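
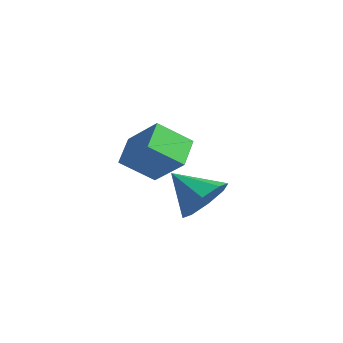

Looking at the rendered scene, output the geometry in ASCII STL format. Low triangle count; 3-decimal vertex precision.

solid 
facet normal 0.761 0.294 -0.578
outer loop
vertex 3.127 -3.598 -0.127
vertex 2.64 -3.693 -0.817
vertex 2.802 -3.055 -0.279
endloop
endfacet
facet normal -0.028 0.254 0.967
outer loop
vertex 3.127 -3.598 -0.127
vertex 2.802 -3.055 -0.279
vertex 1.62 -4.087 -0.043
endloop
endfacet
facet normal 0.762 0.294 -0.578
outer loop
vertex 2.802 -3.055 -0.279
vertex 2.64 -3.693 -0.817
vertex 2.382 -2.886 -0.747
endloop
endfacet
facet normal -0.438 0.645 0.626
outer loop
vertex 2.802 -3.055 -0.279
vertex 2.382 -2.886 -0.747
vertex 1.62 -4.087 -0.043
endloop
endfacet
facet normal 0.761 0.293 -0.579
outer loop
vertex 2.382 -2.886 -0.747
vertex 2.64 -3.693 -0.817
vertex 2.113 -3.19 -1.255
endloop
endfacet
facet normal -0.816 0.571 0.091
outer loop
vertex 2.382 -2.886 -0.747
vertex 2.113 -3.19 -1.255
vertex 1.62 -4.087 -0.043
endloop
endfacet
facet normal 0.761 0.294 -0.578
outer loop
vertex 2.113 -3.19 -1.255
vertex 2.64 -3.693 -0.817
vertex 2.153 -3.788 -1.507
endloop
endfacet
facet normal -0.942 0.075 -0.328
outer loop
vertex 2.113 -3.19 -1.255
vertex 2.153 -3.788 -1.507
vertex 1.62 -4.087 -0.043
endloop
endfacet
facet normal 0.761 0.294 -0.578
outer loop
vertex 2.153 -3.788 -1.507
vertex 2.64 -3.693 -0.817
vertex 2.478 -4.331 -1.355
endloop
endfacet
facet normal -0.742 -0.551 -0.383
outer loop
vertex 2.153 -3.788 -1.507
vertex 2.478 -4.331 -1.355
vertex 1.62 -4.087 -0.043
endloop
endfacet
facet normal 0.761 0.294 -0.578
outer loop
vertex 2.478 -4.331 -1.355
vertex 2.64 -3.693 -0.817
vertex 2.898 -4.5 -0.888
endloop
endfacet
facet normal -0.332 -0.942 -0.042
outer loop
vertex 2.478 -4.331 -1.355
vertex 2.898 -4.5 -0.888
vertex 1.62 -4.087 -0.043
endloop
endfacet
facet normal 0.761 0.294 -0.579
outer loop
vertex 2.898 -4.5 -0.888
vertex 2.64 -3.693 -0.817
vertex 3.167 -4.196 -0.38
endloop
endfacet
facet normal 0.047 -0.868 0.495
outer loop
vertex 2.898 -4.5 -0.888
vertex 3.167 -4.196 -0.38
vertex 1.62 -4.087 -0.043
endloop
endfacet
facet normal 0.761 0.295 -0.578
outer loop
vertex 3.167 -4.196 -0.38
vertex 2.64 -3.693 -0.817
vertex 3.127 -3.598 -0.127
endloop
endfacet
facet normal 0.172 -0.374 0.911
outer loop
vertex 3.167 -4.196 -0.38
vertex 3.127 -3.598 -0.127
vertex 1.62 -4.087 -0.043
endloop
endfacet
facet normal -0.757 -0.146 -0.637
outer loop
vertex -0.866 -4.125 -0.495
vertex -1.463 -3.374 0.041
vertex -0.396 -3.202 -1.265
endloop
endfacet
facet normal 0.543 -0.683 -0.488
outer loop
vertex 0.723 -2.986 -0.321
vertex -0.866 -4.125 -0.495
vertex -0.396 -3.202 -1.265
endloop
endfacet
facet normal -0.756 -0.147 -0.637
outer loop
vertex -0.396 -3.202 -1.265
vertex -1.463 -3.374 0.041
vertex -0.994 -2.451 -0.728
endloop
endfacet
facet normal 0.364 0.716 -0.596
outer loop
vertex -0.994 -2.451 -0.728
vertex 0.723 -2.986 -0.321
vertex -0.396 -3.202 -1.265
endloop
endfacet
facet normal -0.365 -0.715 0.596
outer loop
vertex -0.866 -4.125 -0.495
vertex -0.344 -3.158 0.985
vertex -1.463 -3.374 0.041
endloop
endfacet
facet normal 0.543 -0.683 -0.489
outer loop
vertex 0.254 -3.909 0.448
vertex -0.866 -4.125 -0.495
vertex 0.723 -2.986 -0.321
endloop
endfacet
facet normal -0.364 -0.716 0.596
outer loop
vertex 0.254 -3.909 0.448
vertex -0.344 -3.158 0.985
vertex -0.866 -4.125 -0.495
endloop
endfacet
facet normal -0.544 0.683 0.488
outer loop
vertex -1.463 -3.374 0.041
vertex -0.344 -3.158 0.985
vertex -0.994 -2.451 -0.728
endloop
endfacet
facet normal 0.364 0.715 -0.596
outer loop
vertex 0.126 -2.235 0.215
vertex 0.723 -2.986 -0.321
vertex -0.994 -2.451 -0.728
endloop
endfacet
facet normal -0.543 0.684 0.488
outer loop
vertex -0.994 -2.451 -0.728
vertex -0.344 -3.158 0.985
vertex 0.126 -2.235 0.215
endloop
endfacet
facet normal 0.757 0.147 0.637
outer loop
vertex 0.126 -2.235 0.215
vertex 0.254 -3.909 0.448
vertex 0.723 -2.986 -0.321
endloop
endfacet
facet normal 0.756 0.147 0.637
outer loop
vertex -0.344 -3.158 0.985
vertex 0.254 -3.909 0.448
vertex 0.126 -2.235 0.215
endloop
endfacet

endsolid


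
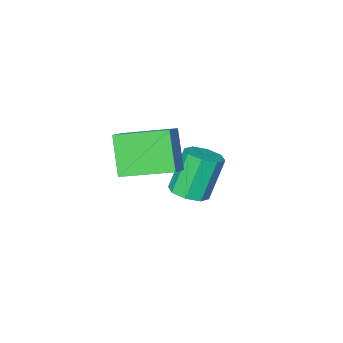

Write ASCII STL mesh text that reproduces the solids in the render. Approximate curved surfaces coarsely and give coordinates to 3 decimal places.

solid 
facet normal 0.409 0.057 -0.911
outer loop
vertex -1.272 -2.973 -3.067
vertex -1.716 -2.471 -3.235
vertex -1.086 -2.492 -2.953
endloop
endfacet
facet normal 0.841 -0.409 0.353
outer loop
vertex -1.272 -2.973 -3.067
vertex -1.086 -2.492 -2.953
vertex -1.961 -3.071 -1.538
endloop
endfacet
facet normal 0.841 -0.410 0.353
outer loop
vertex -1.961 -3.071 -1.538
vertex -1.086 -2.492 -2.953
vertex -1.775 -2.59 -1.423
endloop
endfacet
facet normal -0.410 -0.059 0.910
outer loop
vertex -1.961 -3.071 -1.538
vertex -1.775 -2.59 -1.423
vertex -2.404 -2.569 -1.705
endloop
endfacet
facet normal 0.409 0.060 -0.910
outer loop
vertex -1.086 -2.492 -2.953
vertex -1.716 -2.471 -3.235
vertex -1.269 -1.999 -3.003
endloop
endfacet
facet normal 0.844 0.354 0.403
outer loop
vertex -1.086 -2.492 -2.953
vertex -1.269 -1.999 -3.003
vertex -1.775 -2.59 -1.423
endloop
endfacet
facet normal 0.844 0.353 0.403
outer loop
vertex -1.775 -2.59 -1.423
vertex -1.269 -1.999 -3.003
vertex -1.957 -2.097 -1.474
endloop
endfacet
facet normal -0.410 -0.057 0.910
outer loop
vertex -1.775 -2.59 -1.423
vertex -1.957 -2.097 -1.474
vertex -2.404 -2.569 -1.705
endloop
endfacet
facet normal 0.410 0.059 -0.910
outer loop
vertex -1.269 -1.999 -3.003
vertex -1.716 -2.471 -3.235
vertex -1.713 -1.782 -3.189
endloop
endfacet
facet normal 0.354 0.910 0.217
outer loop
vertex -1.269 -1.999 -3.003
vertex -1.713 -1.782 -3.189
vertex -1.957 -2.097 -1.474
endloop
endfacet
facet normal 0.351 0.911 0.217
outer loop
vertex -1.957 -2.097 -1.474
vertex -1.713 -1.782 -3.189
vertex -2.402 -1.881 -1.66
endloop
endfacet
facet normal -0.409 -0.058 0.911
outer loop
vertex -1.957 -2.097 -1.474
vertex -2.402 -1.881 -1.66
vertex -2.404 -2.569 -1.705
endloop
endfacet
facet normal 0.410 0.059 -0.910
outer loop
vertex -1.713 -1.782 -3.189
vertex -1.716 -2.471 -3.235
vertex -2.159 -1.969 -3.402
endloop
endfacet
facet normal -0.346 0.933 -0.095
outer loop
vertex -1.713 -1.782 -3.189
vertex -2.159 -1.969 -3.402
vertex -2.402 -1.881 -1.66
endloop
endfacet
facet normal -0.344 0.934 -0.095
outer loop
vertex -2.402 -1.881 -1.66
vertex -2.159 -1.969 -3.402
vertex -2.848 -2.067 -1.873
endloop
endfacet
facet normal -0.410 -0.058 0.910
outer loop
vertex -2.402 -1.881 -1.66
vertex -2.848 -2.067 -1.873
vertex -2.404 -2.569 -1.705
endloop
endfacet
facet normal 0.410 0.059 -0.910
outer loop
vertex -2.159 -1.969 -3.402
vertex -1.716 -2.471 -3.235
vertex -2.345 -2.45 -3.517
endloop
endfacet
facet normal -0.841 0.410 -0.353
outer loop
vertex -2.159 -1.969 -3.402
vertex -2.345 -2.45 -3.517
vertex -2.848 -2.067 -1.873
endloop
endfacet
facet normal -0.842 0.409 -0.353
outer loop
vertex -2.848 -2.067 -1.873
vertex -2.345 -2.45 -3.517
vertex -3.034 -2.548 -1.987
endloop
endfacet
facet normal -0.409 -0.057 0.911
outer loop
vertex -2.848 -2.067 -1.873
vertex -3.034 -2.548 -1.987
vertex -2.404 -2.569 -1.705
endloop
endfacet
facet normal 0.410 0.057 -0.910
outer loop
vertex -2.345 -2.45 -3.517
vertex -1.716 -2.471 -3.235
vertex -2.163 -2.943 -3.466
endloop
endfacet
facet normal -0.844 -0.353 -0.403
outer loop
vertex -2.345 -2.45 -3.517
vertex -2.163 -2.943 -3.466
vertex -3.034 -2.548 -1.987
endloop
endfacet
facet normal -0.844 -0.354 -0.403
outer loop
vertex -3.034 -2.548 -1.987
vertex -2.163 -2.943 -3.466
vertex -2.851 -3.041 -1.937
endloop
endfacet
facet normal -0.409 -0.060 0.910
outer loop
vertex -3.034 -2.548 -1.987
vertex -2.851 -3.041 -1.937
vertex -2.404 -2.569 -1.705
endloop
endfacet
facet normal 0.409 0.058 -0.911
outer loop
vertex -2.163 -2.943 -3.466
vertex -1.716 -2.471 -3.235
vertex -1.718 -3.159 -3.28
endloop
endfacet
facet normal -0.352 -0.911 -0.217
outer loop
vertex -2.163 -2.943 -3.466
vertex -1.718 -3.159 -3.28
vertex -2.851 -3.041 -1.937
endloop
endfacet
facet normal -0.353 -0.910 -0.218
outer loop
vertex -2.851 -3.041 -1.937
vertex -1.718 -3.159 -3.28
vertex -2.407 -3.258 -1.751
endloop
endfacet
facet normal -0.410 -0.059 0.910
outer loop
vertex -2.851 -3.041 -1.937
vertex -2.407 -3.258 -1.751
vertex -2.404 -2.569 -1.705
endloop
endfacet
facet normal 0.410 0.058 -0.910
outer loop
vertex -1.718 -3.159 -3.28
vertex -1.716 -2.471 -3.235
vertex -1.272 -2.973 -3.067
endloop
endfacet
facet normal 0.344 -0.934 0.095
outer loop
vertex -1.718 -3.159 -3.28
vertex -1.272 -2.973 -3.067
vertex -2.407 -3.258 -1.751
endloop
endfacet
facet normal 0.346 -0.933 0.096
outer loop
vertex -2.407 -3.258 -1.751
vertex -1.272 -2.973 -3.067
vertex -1.961 -3.071 -1.538
endloop
endfacet
facet normal -0.410 -0.059 0.910
outer loop
vertex -2.407 -3.258 -1.751
vertex -1.961 -3.071 -1.538
vertex -2.404 -2.569 -1.705
endloop
endfacet
facet normal -0.698 0.671 0.251
outer loop
vertex 0.168 -0.745 1.648
vertex 0.499 0.072 0.385
vertex -0.447 -1.211 1.185
endloop
endfacet
facet normal -0.215 -0.531 0.820
outer loop
vertex 0.801 -2.412 0.735
vertex 0.168 -0.745 1.648
vertex -0.447 -1.211 1.185
endloop
endfacet
facet normal -0.697 0.671 0.252
outer loop
vertex -0.447 -1.211 1.185
vertex 0.499 0.072 0.385
vertex -0.117 -0.394 -0.078
endloop
endfacet
facet normal -0.684 -0.518 -0.514
outer loop
vertex -0.117 -0.394 -0.078
vertex 0.801 -2.412 0.735
vertex -0.447 -1.211 1.185
endloop
endfacet
facet normal 0.684 0.518 0.514
outer loop
vertex 0.168 -0.745 1.648
vertex 1.747 -1.129 -0.065
vertex 0.499 0.072 0.385
endloop
endfacet
facet normal -0.215 -0.531 0.820
outer loop
vertex 1.417 -1.946 1.198
vertex 0.168 -0.745 1.648
vertex 0.801 -2.412 0.735
endloop
endfacet
facet normal 0.684 0.518 0.514
outer loop
vertex 1.417 -1.946 1.198
vertex 1.747 -1.129 -0.065
vertex 0.168 -0.745 1.648
endloop
endfacet
facet normal 0.215 0.531 -0.820
outer loop
vertex 0.499 0.072 0.385
vertex 1.747 -1.129 -0.065
vertex -0.117 -0.394 -0.078
endloop
endfacet
facet normal -0.683 -0.518 -0.514
outer loop
vertex 1.132 -1.595 -0.528
vertex 0.801 -2.412 0.735
vertex -0.117 -0.394 -0.078
endloop
endfacet
facet normal 0.215 0.531 -0.820
outer loop
vertex -0.117 -0.394 -0.078
vertex 1.747 -1.129 -0.065
vertex 1.132 -1.595 -0.528
endloop
endfacet
facet normal 0.697 -0.671 -0.252
outer loop
vertex 1.132 -1.595 -0.528
vertex 1.417 -1.946 1.198
vertex 0.801 -2.412 0.735
endloop
endfacet
facet normal 0.698 -0.671 -0.252
outer loop
vertex 1.747 -1.129 -0.065
vertex 1.417 -1.946 1.198
vertex 1.132 -1.595 -0.528
endloop
endfacet

endsolid


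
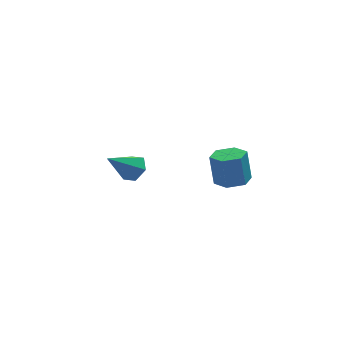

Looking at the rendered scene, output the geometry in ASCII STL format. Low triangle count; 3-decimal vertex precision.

solid 
facet normal 0.087 -0.209 -0.974
outer loop
vertex 1.368 -1.993 -0.305
vertex 0.593 -1.961 -0.381
vertex 1.022 -1.317 -0.481
endloop
endfacet
facet normal 0.892 0.452 -0.017
outer loop
vertex 1.368 -1.993 -0.305
vertex 1.022 -1.317 -0.481
vertex 1.243 -1.692 1.098
endloop
endfacet
facet normal 0.891 0.453 -0.017
outer loop
vertex 1.243 -1.692 1.098
vertex 1.022 -1.317 -0.481
vertex 0.896 -1.016 0.921
endloop
endfacet
facet normal -0.088 0.210 0.974
outer loop
vertex 1.243 -1.692 1.098
vertex 0.896 -1.016 0.921
vertex 0.467 -1.659 1.021
endloop
endfacet
facet normal 0.088 -0.210 -0.974
outer loop
vertex 1.022 -1.317 -0.481
vertex 0.593 -1.961 -0.381
vertex 0.246 -1.285 -0.558
endloop
endfacet
facet normal 0.061 0.977 -0.204
outer loop
vertex 1.022 -1.317 -0.481
vertex 0.246 -1.285 -0.558
vertex 0.896 -1.016 0.921
endloop
endfacet
facet normal 0.062 0.977 -0.205
outer loop
vertex 0.896 -1.016 0.921
vertex 0.246 -1.285 -0.558
vertex 0.121 -0.983 0.845
endloop
endfacet
facet normal -0.087 0.209 0.974
outer loop
vertex 0.896 -1.016 0.921
vertex 0.121 -0.983 0.845
vertex 0.467 -1.659 1.021
endloop
endfacet
facet normal 0.088 -0.210 -0.974
outer loop
vertex 0.246 -1.285 -0.558
vertex 0.593 -1.961 -0.381
vertex -0.183 -1.928 -0.458
endloop
endfacet
facet normal -0.830 0.525 -0.187
outer loop
vertex 0.246 -1.285 -0.558
vertex -0.183 -1.928 -0.458
vertex 0.121 -0.983 0.845
endloop
endfacet
facet normal -0.831 0.524 -0.187
outer loop
vertex 0.121 -0.983 0.845
vertex -0.183 -1.928 -0.458
vertex -0.308 -1.627 0.945
endloop
endfacet
facet normal -0.087 0.209 0.974
outer loop
vertex 0.121 -0.983 0.845
vertex -0.308 -1.627 0.945
vertex 0.467 -1.659 1.021
endloop
endfacet
facet normal 0.088 -0.210 -0.974
outer loop
vertex -0.183 -1.928 -0.458
vertex 0.593 -1.961 -0.381
vertex 0.164 -2.604 -0.281
endloop
endfacet
facet normal -0.891 -0.453 0.018
outer loop
vertex -0.183 -1.928 -0.458
vertex 0.164 -2.604 -0.281
vertex -0.308 -1.627 0.945
endloop
endfacet
facet normal -0.892 -0.452 0.017
outer loop
vertex -0.308 -1.627 0.945
vertex 0.164 -2.604 -0.281
vertex 0.038 -2.303 1.121
endloop
endfacet
facet normal -0.087 0.209 0.974
outer loop
vertex -0.308 -1.627 0.945
vertex 0.038 -2.303 1.121
vertex 0.467 -1.659 1.021
endloop
endfacet
facet normal 0.087 -0.209 -0.974
outer loop
vertex 0.164 -2.604 -0.281
vertex 0.593 -1.961 -0.381
vertex 0.939 -2.637 -0.205
endloop
endfacet
facet normal -0.062 -0.977 0.204
outer loop
vertex 0.164 -2.604 -0.281
vertex 0.939 -2.637 -0.205
vertex 0.038 -2.303 1.121
endloop
endfacet
facet normal -0.061 -0.977 0.205
outer loop
vertex 0.038 -2.303 1.121
vertex 0.939 -2.637 -0.205
vertex 0.814 -2.335 1.198
endloop
endfacet
facet normal -0.088 0.210 0.974
outer loop
vertex 0.038 -2.303 1.121
vertex 0.814 -2.335 1.198
vertex 0.467 -1.659 1.021
endloop
endfacet
facet normal 0.087 -0.209 -0.974
outer loop
vertex 0.939 -2.637 -0.205
vertex 0.593 -1.961 -0.381
vertex 1.368 -1.993 -0.305
endloop
endfacet
facet normal 0.831 -0.524 0.187
outer loop
vertex 0.939 -2.637 -0.205
vertex 1.368 -1.993 -0.305
vertex 0.814 -2.335 1.198
endloop
endfacet
facet normal 0.830 -0.525 0.187
outer loop
vertex 0.814 -2.335 1.198
vertex 1.368 -1.993 -0.305
vertex 1.243 -1.692 1.098
endloop
endfacet
facet normal -0.088 0.210 0.974
outer loop
vertex 0.814 -2.335 1.198
vertex 1.243 -1.692 1.098
vertex 0.467 -1.659 1.021
endloop
endfacet
facet normal 0.711 0.232 -0.663
outer loop
vertex -1.926 3.142 -2.997
vertex -2.341 3.702 -3.246
vertex -1.862 3.814 -2.693
endloop
endfacet
facet normal 0.408 -0.408 0.817
outer loop
vertex -1.926 3.142 -2.997
vertex -1.862 3.814 -2.693
vertex -3.579 3.298 -2.094
endloop
endfacet
facet normal 0.712 0.231 -0.663
outer loop
vertex -1.862 3.814 -2.693
vertex -2.341 3.702 -3.246
vertex -2.277 4.374 -2.943
endloop
endfacet
facet normal 0.150 0.494 0.856
outer loop
vertex -1.862 3.814 -2.693
vertex -2.277 4.374 -2.943
vertex -3.579 3.298 -2.094
endloop
endfacet
facet normal 0.712 0.231 -0.663
outer loop
vertex -2.277 4.374 -2.943
vertex -2.341 3.702 -3.246
vertex -2.755 4.262 -3.496
endloop
endfacet
facet normal -0.503 0.821 0.269
outer loop
vertex -2.277 4.374 -2.943
vertex -2.755 4.262 -3.496
vertex -3.579 3.298 -2.094
endloop
endfacet
facet normal 0.713 0.232 -0.662
outer loop
vertex -2.755 4.262 -3.496
vertex -2.341 3.702 -3.246
vertex -2.819 3.59 -3.8
endloop
endfacet
facet normal -0.900 0.248 -0.359
outer loop
vertex -2.755 4.262 -3.496
vertex -2.819 3.59 -3.8
vertex -3.579 3.298 -2.094
endloop
endfacet
facet normal 0.713 0.233 -0.662
outer loop
vertex -2.819 3.59 -3.8
vertex -2.341 3.702 -3.246
vertex -2.404 3.03 -3.55
endloop
endfacet
facet normal -0.643 -0.654 -0.398
outer loop
vertex -2.819 3.59 -3.8
vertex -2.404 3.03 -3.55
vertex -3.579 3.298 -2.094
endloop
endfacet
facet normal 0.712 0.233 -0.663
outer loop
vertex -2.404 3.03 -3.55
vertex -2.341 3.702 -3.246
vertex -1.926 3.142 -2.997
endloop
endfacet
facet normal 0.011 -0.982 0.189
outer loop
vertex -2.404 3.03 -3.55
vertex -1.926 3.142 -2.997
vertex -3.579 3.298 -2.094
endloop
endfacet

endsolid


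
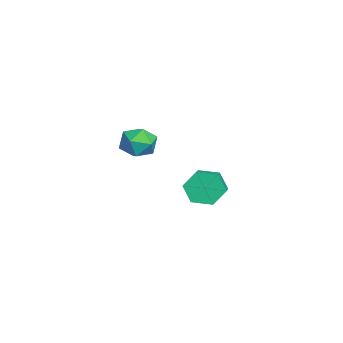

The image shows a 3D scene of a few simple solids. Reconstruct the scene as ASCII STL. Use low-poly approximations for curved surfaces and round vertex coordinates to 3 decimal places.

solid 
facet normal -0.923 0.065 -0.378
outer loop
vertex -3.611 2.881 -5.093
vertex -4.007 2.484 -4.194
vertex -3.889 3.531 -4.303
endloop
endfacet
facet normal 0.280 0.787 -0.549
outer loop
vertex -3.611 2.881 -5.093
vertex -3.889 3.531 -4.303
vertex -2.078 2.774 -4.466
endloop
endfacet
facet normal 0.280 0.787 -0.550
outer loop
vertex -2.078 2.774 -4.466
vertex -3.889 3.531 -4.303
vertex -2.355 3.424 -3.676
endloop
endfacet
facet normal 0.924 -0.064 0.377
outer loop
vertex -2.078 2.774 -4.466
vertex -2.355 3.424 -3.676
vertex -2.473 2.376 -3.566
endloop
endfacet
facet normal -0.924 0.065 -0.377
outer loop
vertex -3.889 3.531 -4.303
vertex -4.007 2.484 -4.194
vertex -4.284 3.134 -3.404
endloop
endfacet
facet normal -0.087 0.925 0.370
outer loop
vertex -3.889 3.531 -4.303
vertex -4.284 3.134 -3.404
vertex -2.355 3.424 -3.676
endloop
endfacet
facet normal -0.087 0.925 0.371
outer loop
vertex -2.355 3.424 -3.676
vertex -4.284 3.134 -3.404
vertex -2.751 3.026 -2.776
endloop
endfacet
facet normal 0.924 -0.064 0.378
outer loop
vertex -2.355 3.424 -3.676
vertex -2.751 3.026 -2.776
vertex -2.473 2.376 -3.566
endloop
endfacet
facet normal -0.924 0.064 -0.377
outer loop
vertex -4.284 3.134 -3.404
vertex -4.007 2.484 -4.194
vertex -4.402 2.086 -3.294
endloop
endfacet
facet normal -0.367 0.138 0.920
outer loop
vertex -4.284 3.134 -3.404
vertex -4.402 2.086 -3.294
vertex -2.751 3.026 -2.776
endloop
endfacet
facet normal -0.367 0.137 0.920
outer loop
vertex -2.751 3.026 -2.776
vertex -4.402 2.086 -3.294
vertex -2.869 1.979 -2.667
endloop
endfacet
facet normal 0.923 -0.065 0.378
outer loop
vertex -2.751 3.026 -2.776
vertex -2.869 1.979 -2.667
vertex -2.473 2.376 -3.566
endloop
endfacet
facet normal -0.924 0.064 -0.377
outer loop
vertex -4.402 2.086 -3.294
vertex -4.007 2.484 -4.194
vertex -4.125 1.436 -4.084
endloop
endfacet
facet normal -0.280 -0.787 0.550
outer loop
vertex -4.402 2.086 -3.294
vertex -4.125 1.436 -4.084
vertex -2.869 1.979 -2.667
endloop
endfacet
facet normal -0.280 -0.787 0.549
outer loop
vertex -2.869 1.979 -2.667
vertex -4.125 1.436 -4.084
vertex -2.591 1.329 -3.457
endloop
endfacet
facet normal 0.923 -0.065 0.378
outer loop
vertex -2.869 1.979 -2.667
vertex -2.591 1.329 -3.457
vertex -2.473 2.376 -3.566
endloop
endfacet
facet normal -0.924 0.064 -0.378
outer loop
vertex -4.125 1.436 -4.084
vertex -4.007 2.484 -4.194
vertex -3.729 1.834 -4.984
endloop
endfacet
facet normal 0.087 -0.925 -0.371
outer loop
vertex -4.125 1.436 -4.084
vertex -3.729 1.834 -4.984
vertex -2.591 1.329 -3.457
endloop
endfacet
facet normal 0.087 -0.925 -0.370
outer loop
vertex -2.591 1.329 -3.457
vertex -3.729 1.834 -4.984
vertex -2.196 1.726 -4.356
endloop
endfacet
facet normal 0.924 -0.065 0.377
outer loop
vertex -2.591 1.329 -3.457
vertex -2.196 1.726 -4.356
vertex -2.473 2.376 -3.566
endloop
endfacet
facet normal -0.923 0.065 -0.378
outer loop
vertex -3.729 1.834 -4.984
vertex -4.007 2.484 -4.194
vertex -3.611 2.881 -5.093
endloop
endfacet
facet normal 0.367 -0.137 -0.920
outer loop
vertex -3.729 1.834 -4.984
vertex -3.611 2.881 -5.093
vertex -2.196 1.726 -4.356
endloop
endfacet
facet normal 0.367 -0.138 -0.920
outer loop
vertex -2.196 1.726 -4.356
vertex -3.611 2.881 -5.093
vertex -2.078 2.774 -4.466
endloop
endfacet
facet normal 0.924 -0.064 0.377
outer loop
vertex -2.196 1.726 -4.356
vertex -2.078 2.774 -4.466
vertex -2.473 2.376 -3.566
endloop
endfacet
facet normal -0.385 0.846 -0.368
outer loop
vertex 2.562 0.009 1.161
vertex 1.68 -0.313 1.344
vertex 2.152 0.19 2.007
endloop
endfacet
facet normal 0.257 0.963 -0.081
outer loop
vertex 2.562 0.009 1.161
vertex 2.152 0.19 2.007
vertex 3.075 -0.06 1.966
endloop
endfacet
facet normal 0.728 0.544 -0.417
outer loop
vertex 2.562 0.009 1.161
vertex 3.075 -0.06 1.966
vertex 3.172 -0.718 1.278
endloop
endfacet
facet normal 0.375 0.168 -0.911
outer loop
vertex 2.562 0.009 1.161
vertex 3.172 -0.718 1.278
vertex 2.31 -0.875 0.894
endloop
endfacet
facet normal -0.312 0.355 -0.881
outer loop
vertex 2.562 0.009 1.161
vertex 2.31 -0.875 0.894
vertex 1.68 -0.313 1.344
endloop
endfacet
facet normal 0.233 0.763 0.603
outer loop
vertex 3.075 -0.06 1.966
vertex 2.152 0.19 2.007
vertex 2.51 -0.425 2.646
endloop
endfacet
facet normal -0.807 0.573 0.140
outer loop
vertex 2.152 0.19 2.007
vertex 1.68 -0.313 1.344
vertex 1.648 -0.582 2.262
endloop
endfacet
facet normal -0.689 -0.220 -0.691
outer loop
vertex 1.68 -0.313 1.344
vertex 2.31 -0.875 0.894
vertex 1.745 -1.24 1.574
endloop
endfacet
facet normal 0.425 -0.522 -0.740
outer loop
vertex 2.31 -0.875 0.894
vertex 3.172 -0.718 1.278
vertex 2.668 -1.49 1.533
endloop
endfacet
facet normal 0.995 0.084 0.059
outer loop
vertex 3.172 -0.718 1.278
vertex 3.075 -0.06 1.966
vertex 3.14 -0.987 2.196
endloop
endfacet
facet normal -0.375 -0.168 0.911
outer loop
vertex 2.258 -1.309 2.379
vertex 2.51 -0.425 2.646
vertex 1.648 -0.582 2.262
endloop
endfacet
facet normal -0.728 -0.544 0.417
outer loop
vertex 2.258 -1.309 2.379
vertex 1.648 -0.582 2.262
vertex 1.745 -1.24 1.574
endloop
endfacet
facet normal -0.257 -0.963 0.081
outer loop
vertex 2.258 -1.309 2.379
vertex 1.745 -1.24 1.574
vertex 2.668 -1.49 1.533
endloop
endfacet
facet normal 0.385 -0.846 0.368
outer loop
vertex 2.258 -1.309 2.379
vertex 2.668 -1.49 1.533
vertex 3.14 -0.987 2.196
endloop
endfacet
facet normal 0.312 -0.355 0.881
outer loop
vertex 2.258 -1.309 2.379
vertex 3.14 -0.987 2.196
vertex 2.51 -0.425 2.646
endloop
endfacet
facet normal -0.425 0.522 0.740
outer loop
vertex 1.648 -0.582 2.262
vertex 2.51 -0.425 2.646
vertex 2.152 0.19 2.007
endloop
endfacet
facet normal -0.995 -0.084 -0.059
outer loop
vertex 1.745 -1.24 1.574
vertex 1.648 -0.582 2.262
vertex 1.68 -0.313 1.344
endloop
endfacet
facet normal -0.233 -0.763 -0.603
outer loop
vertex 2.668 -1.49 1.533
vertex 1.745 -1.24 1.574
vertex 2.31 -0.875 0.894
endloop
endfacet
facet normal 0.807 -0.573 -0.140
outer loop
vertex 3.14 -0.987 2.196
vertex 2.668 -1.49 1.533
vertex 3.172 -0.718 1.278
endloop
endfacet
facet normal 0.689 0.220 0.691
outer loop
vertex 2.51 -0.425 2.646
vertex 3.14 -0.987 2.196
vertex 3.075 -0.06 1.966
endloop
endfacet

endsolid


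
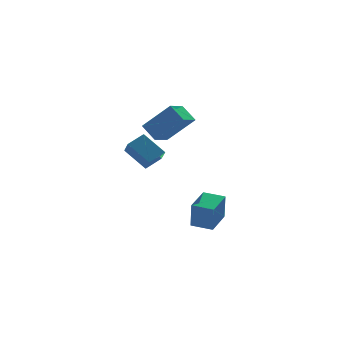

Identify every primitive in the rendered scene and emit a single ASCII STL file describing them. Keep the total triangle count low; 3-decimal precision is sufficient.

solid 
facet normal -0.640 0.283 -0.714
outer loop
vertex -1.651 -2.369 3.527
vertex -0.868 -1.558 3.147
vertex -1.243 -3.064 2.886
endloop
endfacet
facet normal -0.658 -0.681 0.320
outer loop
vertex -0.072 -3.582 4.193
vertex -1.651 -2.369 3.527
vertex -1.243 -3.064 2.886
endloop
endfacet
facet normal -0.639 0.283 -0.715
outer loop
vertex -1.243 -3.064 2.886
vertex -0.868 -1.558 3.147
vertex -0.459 -2.253 2.506
endloop
endfacet
facet normal 0.396 -0.675 -0.623
outer loop
vertex -0.459 -2.253 2.506
vertex -0.072 -3.582 4.193
vertex -1.243 -3.064 2.886
endloop
endfacet
facet normal -0.397 0.675 0.623
outer loop
vertex -1.651 -2.369 3.527
vertex 0.303 -2.076 4.454
vertex -0.868 -1.558 3.147
endloop
endfacet
facet normal -0.658 -0.682 0.319
outer loop
vertex -0.481 -2.887 4.834
vertex -1.651 -2.369 3.527
vertex -0.072 -3.582 4.193
endloop
endfacet
facet normal -0.396 0.675 0.622
outer loop
vertex -0.481 -2.887 4.834
vertex 0.303 -2.076 4.454
vertex -1.651 -2.369 3.527
endloop
endfacet
facet normal 0.658 0.682 -0.319
outer loop
vertex -0.868 -1.558 3.147
vertex 0.303 -2.076 4.454
vertex -0.459 -2.253 2.506
endloop
endfacet
facet normal 0.397 -0.675 -0.622
outer loop
vertex 0.711 -2.771 3.813
vertex -0.072 -3.582 4.193
vertex -0.459 -2.253 2.506
endloop
endfacet
facet normal 0.659 0.681 -0.320
outer loop
vertex -0.459 -2.253 2.506
vertex 0.303 -2.076 4.454
vertex 0.711 -2.771 3.813
endloop
endfacet
facet normal 0.640 -0.283 0.715
outer loop
vertex 0.711 -2.771 3.813
vertex -0.481 -2.887 4.834
vertex -0.072 -3.582 4.193
endloop
endfacet
facet normal 0.640 -0.284 0.715
outer loop
vertex 0.303 -2.076 4.454
vertex -0.481 -2.887 4.834
vertex 0.711 -2.771 3.813
endloop
endfacet
facet normal -0.798 0.596 0.089
outer loop
vertex 0.337 -3.473 -1.21
vertex 1.221 -2.324 -0.968
vertex 0.377 -3.213 -2.596
endloop
endfacet
facet normal -0.601 -0.782 -0.164
outer loop
vertex 1.239 -3.856 -2.692
vertex 0.337 -3.473 -1.21
vertex 0.377 -3.213 -2.596
endloop
endfacet
facet normal -0.799 0.595 0.089
outer loop
vertex 0.377 -3.213 -2.596
vertex 1.221 -2.324 -0.968
vertex 1.261 -2.063 -2.354
endloop
endfacet
facet normal 0.028 0.185 -0.982
outer loop
vertex 1.261 -2.063 -2.354
vertex 1.239 -3.856 -2.692
vertex 0.377 -3.213 -2.596
endloop
endfacet
facet normal -0.029 -0.185 0.982
outer loop
vertex 0.337 -3.473 -1.21
vertex 2.083 -2.967 -1.064
vertex 1.221 -2.324 -0.968
endloop
endfacet
facet normal -0.602 -0.781 -0.165
outer loop
vertex 1.199 -4.117 -1.306
vertex 0.337 -3.473 -1.21
vertex 1.239 -3.856 -2.692
endloop
endfacet
facet normal -0.029 -0.185 0.982
outer loop
vertex 1.199 -4.117 -1.306
vertex 2.083 -2.967 -1.064
vertex 0.337 -3.473 -1.21
endloop
endfacet
facet normal 0.601 0.782 0.165
outer loop
vertex 1.221 -2.324 -0.968
vertex 2.083 -2.967 -1.064
vertex 1.261 -2.063 -2.354
endloop
endfacet
facet normal 0.029 0.185 -0.982
outer loop
vertex 2.123 -2.707 -2.45
vertex 1.239 -3.856 -2.692
vertex 1.261 -2.063 -2.354
endloop
endfacet
facet normal 0.602 0.781 0.164
outer loop
vertex 1.261 -2.063 -2.354
vertex 2.083 -2.967 -1.064
vertex 2.123 -2.707 -2.45
endloop
endfacet
facet normal 0.798 -0.595 -0.089
outer loop
vertex 2.123 -2.707 -2.45
vertex 1.199 -4.117 -1.306
vertex 1.239 -3.856 -2.692
endloop
endfacet
facet normal 0.799 -0.595 -0.089
outer loop
vertex 2.083 -2.967 -1.064
vertex 1.199 -4.117 -1.306
vertex 2.123 -2.707 -2.45
endloop
endfacet
facet normal -0.542 0.565 0.623
outer loop
vertex -1.808 -3.303 3.371
vertex -1.776 -2.512 2.681
vertex -2.614 -3.626 2.963
endloop
endfacet
facet normal -0.031 -0.753 0.657
outer loop
vertex -1.844 -4.428 2.079
vertex -1.808 -3.303 3.371
vertex -2.614 -3.626 2.963
endloop
endfacet
facet normal -0.542 0.565 0.623
outer loop
vertex -2.614 -3.626 2.963
vertex -1.776 -2.512 2.681
vertex -2.582 -2.835 2.273
endloop
endfacet
facet normal -0.840 -0.337 -0.426
outer loop
vertex -2.582 -2.835 2.273
vertex -1.844 -4.428 2.079
vertex -2.614 -3.626 2.963
endloop
endfacet
facet normal 0.840 0.337 0.426
outer loop
vertex -1.808 -3.303 3.371
vertex -1.006 -3.314 1.797
vertex -1.776 -2.512 2.681
endloop
endfacet
facet normal -0.031 -0.753 0.657
outer loop
vertex -1.038 -4.105 2.487
vertex -1.808 -3.303 3.371
vertex -1.844 -4.428 2.079
endloop
endfacet
facet normal 0.840 0.337 0.426
outer loop
vertex -1.038 -4.105 2.487
vertex -1.006 -3.314 1.797
vertex -1.808 -3.303 3.371
endloop
endfacet
facet normal 0.031 0.753 -0.657
outer loop
vertex -1.776 -2.512 2.681
vertex -1.006 -3.314 1.797
vertex -2.582 -2.835 2.273
endloop
endfacet
facet normal -0.840 -0.337 -0.426
outer loop
vertex -1.812 -3.637 1.389
vertex -1.844 -4.428 2.079
vertex -2.582 -2.835 2.273
endloop
endfacet
facet normal 0.031 0.753 -0.657
outer loop
vertex -2.582 -2.835 2.273
vertex -1.006 -3.314 1.797
vertex -1.812 -3.637 1.389
endloop
endfacet
facet normal 0.542 -0.565 -0.623
outer loop
vertex -1.812 -3.637 1.389
vertex -1.038 -4.105 2.487
vertex -1.844 -4.428 2.079
endloop
endfacet
facet normal 0.542 -0.565 -0.623
outer loop
vertex -1.006 -3.314 1.797
vertex -1.038 -4.105 2.487
vertex -1.812 -3.637 1.389
endloop
endfacet

endsolid


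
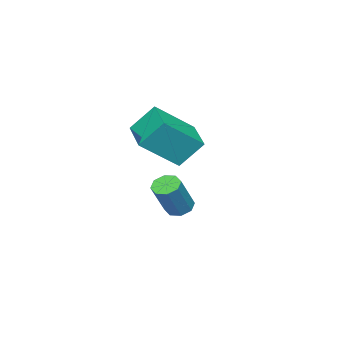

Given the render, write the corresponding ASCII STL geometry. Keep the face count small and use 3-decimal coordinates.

solid 
facet normal -0.635 0.469 -0.614
outer loop
vertex 2.379 4.019 0.125
vertex 3.525 5.146 -0.199
vertex 2.837 3.248 -0.938
endloop
endfacet
facet normal -0.699 -0.688 0.198
outer loop
vertex 4.075 2.334 0.259
vertex 2.379 4.019 0.125
vertex 2.837 3.248 -0.938
endloop
endfacet
facet normal -0.635 0.469 -0.614
outer loop
vertex 2.837 3.248 -0.938
vertex 3.525 5.146 -0.199
vertex 3.983 4.376 -1.262
endloop
endfacet
facet normal 0.330 -0.554 -0.764
outer loop
vertex 3.983 4.376 -1.262
vertex 4.075 2.334 0.259
vertex 2.837 3.248 -0.938
endloop
endfacet
facet normal -0.329 0.555 0.764
outer loop
vertex 2.379 4.019 0.125
vertex 4.763 4.232 0.998
vertex 3.525 5.146 -0.199
endloop
endfacet
facet normal -0.699 -0.688 0.197
outer loop
vertex 3.617 3.104 1.322
vertex 2.379 4.019 0.125
vertex 4.075 2.334 0.259
endloop
endfacet
facet normal -0.329 0.554 0.764
outer loop
vertex 3.617 3.104 1.322
vertex 4.763 4.232 0.998
vertex 2.379 4.019 0.125
endloop
endfacet
facet normal 0.699 0.688 -0.197
outer loop
vertex 3.525 5.146 -0.199
vertex 4.763 4.232 0.998
vertex 3.983 4.376 -1.262
endloop
endfacet
facet normal 0.329 -0.554 -0.764
outer loop
vertex 5.221 3.461 -0.065
vertex 4.075 2.334 0.259
vertex 3.983 4.376 -1.262
endloop
endfacet
facet normal 0.699 0.687 -0.197
outer loop
vertex 3.983 4.376 -1.262
vertex 4.763 4.232 0.998
vertex 5.221 3.461 -0.065
endloop
endfacet
facet normal 0.635 -0.469 0.614
outer loop
vertex 5.221 3.461 -0.065
vertex 3.617 3.104 1.322
vertex 4.075 2.334 0.259
endloop
endfacet
facet normal 0.635 -0.469 0.614
outer loop
vertex 4.763 4.232 0.998
vertex 3.617 3.104 1.322
vertex 5.221 3.461 -0.065
endloop
endfacet
facet normal -0.567 -0.007 -0.824
outer loop
vertex 1.901 2.669 -4.769
vertex 1.417 2.794 -4.437
vertex 1.83 3.12 -4.724
endloop
endfacet
facet normal 0.809 0.183 -0.558
outer loop
vertex 1.901 2.669 -4.769
vertex 1.83 3.12 -4.724
vertex 2.887 2.682 -3.335
endloop
endfacet
facet normal 0.809 0.183 -0.558
outer loop
vertex 2.887 2.682 -3.335
vertex 1.83 3.12 -4.724
vertex 2.816 3.133 -3.29
endloop
endfacet
facet normal 0.567 0.007 0.824
outer loop
vertex 2.887 2.682 -3.335
vertex 2.816 3.133 -3.29
vertex 2.403 2.806 -3.003
endloop
endfacet
facet normal -0.567 -0.007 -0.824
outer loop
vertex 1.83 3.12 -4.724
vertex 1.417 2.794 -4.437
vertex 1.517 3.38 -4.511
endloop
endfacet
facet normal 0.463 0.824 -0.326
outer loop
vertex 1.83 3.12 -4.724
vertex 1.517 3.38 -4.511
vertex 2.816 3.133 -3.29
endloop
endfacet
facet normal 0.463 0.824 -0.326
outer loop
vertex 2.816 3.133 -3.29
vertex 1.517 3.38 -4.511
vertex 2.503 3.393 -3.077
endloop
endfacet
facet normal 0.567 0.007 0.824
outer loop
vertex 2.816 3.133 -3.29
vertex 2.503 3.393 -3.077
vertex 2.403 2.806 -3.003
endloop
endfacet
facet normal -0.567 -0.007 -0.824
outer loop
vertex 1.517 3.38 -4.511
vertex 1.417 2.794 -4.437
vertex 1.146 3.297 -4.255
endloop
endfacet
facet normal -0.153 0.983 0.097
outer loop
vertex 1.517 3.38 -4.511
vertex 1.146 3.297 -4.255
vertex 2.503 3.393 -3.077
endloop
endfacet
facet normal -0.153 0.983 0.097
outer loop
vertex 2.503 3.393 -3.077
vertex 1.146 3.297 -4.255
vertex 2.132 3.31 -2.821
endloop
endfacet
facet normal 0.567 0.007 0.824
outer loop
vertex 2.503 3.393 -3.077
vertex 2.132 3.31 -2.821
vertex 2.403 2.806 -3.003
endloop
endfacet
facet normal -0.567 -0.007 -0.824
outer loop
vertex 1.146 3.297 -4.255
vertex 1.417 2.794 -4.437
vertex 0.933 2.918 -4.105
endloop
endfacet
facet normal -0.681 0.566 0.463
outer loop
vertex 1.146 3.297 -4.255
vertex 0.933 2.918 -4.105
vertex 2.132 3.31 -2.821
endloop
endfacet
facet normal -0.681 0.566 0.463
outer loop
vertex 2.132 3.31 -2.821
vertex 0.933 2.918 -4.105
vertex 1.919 2.931 -2.671
endloop
endfacet
facet normal 0.567 0.007 0.824
outer loop
vertex 2.132 3.31 -2.821
vertex 1.919 2.931 -2.671
vertex 2.403 2.806 -3.003
endloop
endfacet
facet normal -0.567 -0.007 -0.824
outer loop
vertex 0.933 2.918 -4.105
vertex 1.417 2.794 -4.437
vertex 1.004 2.467 -4.15
endloop
endfacet
facet normal -0.809 -0.183 0.558
outer loop
vertex 0.933 2.918 -4.105
vertex 1.004 2.467 -4.15
vertex 1.919 2.931 -2.671
endloop
endfacet
facet normal -0.809 -0.183 0.558
outer loop
vertex 1.919 2.931 -2.671
vertex 1.004 2.467 -4.15
vertex 1.99 2.48 -2.716
endloop
endfacet
facet normal 0.567 0.007 0.824
outer loop
vertex 1.919 2.931 -2.671
vertex 1.99 2.48 -2.716
vertex 2.403 2.806 -3.003
endloop
endfacet
facet normal -0.567 -0.007 -0.824
outer loop
vertex 1.004 2.467 -4.15
vertex 1.417 2.794 -4.437
vertex 1.317 2.207 -4.363
endloop
endfacet
facet normal -0.463 -0.824 0.326
outer loop
vertex 1.004 2.467 -4.15
vertex 1.317 2.207 -4.363
vertex 1.99 2.48 -2.716
endloop
endfacet
facet normal -0.463 -0.824 0.326
outer loop
vertex 1.99 2.48 -2.716
vertex 1.317 2.207 -4.363
vertex 2.303 2.22 -2.929
endloop
endfacet
facet normal 0.567 0.007 0.824
outer loop
vertex 1.99 2.48 -2.716
vertex 2.303 2.22 -2.929
vertex 2.403 2.806 -3.003
endloop
endfacet
facet normal -0.567 -0.007 -0.824
outer loop
vertex 1.317 2.207 -4.363
vertex 1.417 2.794 -4.437
vertex 1.688 2.29 -4.619
endloop
endfacet
facet normal 0.153 -0.983 -0.097
outer loop
vertex 1.317 2.207 -4.363
vertex 1.688 2.29 -4.619
vertex 2.303 2.22 -2.929
endloop
endfacet
facet normal 0.153 -0.983 -0.097
outer loop
vertex 2.303 2.22 -2.929
vertex 1.688 2.29 -4.619
vertex 2.674 2.303 -3.185
endloop
endfacet
facet normal 0.567 0.007 0.824
outer loop
vertex 2.303 2.22 -2.929
vertex 2.674 2.303 -3.185
vertex 2.403 2.806 -3.003
endloop
endfacet
facet normal -0.567 -0.007 -0.824
outer loop
vertex 1.688 2.29 -4.619
vertex 1.417 2.794 -4.437
vertex 1.901 2.669 -4.769
endloop
endfacet
facet normal 0.681 -0.566 -0.463
outer loop
vertex 1.688 2.29 -4.619
vertex 1.901 2.669 -4.769
vertex 2.674 2.303 -3.185
endloop
endfacet
facet normal 0.681 -0.566 -0.463
outer loop
vertex 2.674 2.303 -3.185
vertex 1.901 2.669 -4.769
vertex 2.887 2.682 -3.335
endloop
endfacet
facet normal 0.567 0.007 0.824
outer loop
vertex 2.674 2.303 -3.185
vertex 2.887 2.682 -3.335
vertex 2.403 2.806 -3.003
endloop
endfacet

endsolid


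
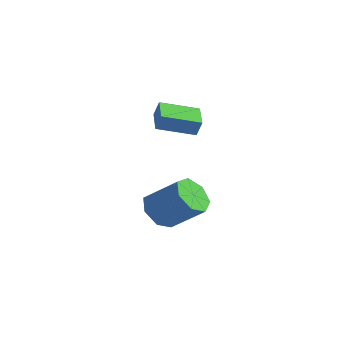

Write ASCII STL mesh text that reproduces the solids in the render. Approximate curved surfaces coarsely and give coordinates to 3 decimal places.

solid 
facet normal -0.716 -0.335 -0.612
outer loop
vertex -1.877 -0.72 -2.942
vertex -2.495 -0.841 -2.153
vertex -2.374 -0.028 -2.74
endloop
endfacet
facet normal 0.406 0.513 -0.756
outer loop
vertex -1.877 -0.72 -2.942
vertex -2.374 -0.028 -2.74
vertex -0.466 -0.059 -1.736
endloop
endfacet
facet normal 0.406 0.513 -0.756
outer loop
vertex -0.466 -0.059 -1.736
vertex -2.374 -0.028 -2.74
vertex -0.964 0.633 -1.534
endloop
endfacet
facet normal 0.715 0.336 0.612
outer loop
vertex -0.466 -0.059 -1.736
vertex -0.964 0.633 -1.534
vertex -1.085 -0.179 -0.947
endloop
endfacet
facet normal -0.716 -0.336 -0.612
outer loop
vertex -2.374 -0.028 -2.74
vertex -2.495 -0.841 -2.153
vertex -2.963 0.053 -2.096
endloop
endfacet
facet normal -0.190 0.937 -0.292
outer loop
vertex -2.374 -0.028 -2.74
vertex -2.963 0.053 -2.096
vertex -0.964 0.633 -1.534
endloop
endfacet
facet normal -0.190 0.938 -0.291
outer loop
vertex -0.964 0.633 -1.534
vertex -2.963 0.053 -2.096
vertex -1.552 0.714 -0.89
endloop
endfacet
facet normal 0.716 0.336 0.612
outer loop
vertex -0.964 0.633 -1.534
vertex -1.552 0.714 -0.89
vertex -1.085 -0.179 -0.947
endloop
endfacet
facet normal -0.716 -0.336 -0.612
outer loop
vertex -2.963 0.053 -2.096
vertex -2.495 -0.841 -2.153
vertex -3.199 -0.539 -1.495
endloop
endfacet
facet normal -0.644 0.656 0.394
outer loop
vertex -2.963 0.053 -2.096
vertex -3.199 -0.539 -1.495
vertex -1.552 0.714 -0.89
endloop
endfacet
facet normal -0.644 0.657 0.393
outer loop
vertex -1.552 0.714 -0.89
vertex -3.199 -0.539 -1.495
vertex -1.789 0.122 -0.289
endloop
endfacet
facet normal 0.716 0.335 0.613
outer loop
vertex -1.552 0.714 -0.89
vertex -1.789 0.122 -0.289
vertex -1.085 -0.179 -0.947
endloop
endfacet
facet normal -0.716 -0.335 -0.612
outer loop
vertex -3.199 -0.539 -1.495
vertex -2.495 -0.841 -2.153
vertex -2.906 -1.358 -1.389
endloop
endfacet
facet normal -0.613 -0.118 0.781
outer loop
vertex -3.199 -0.539 -1.495
vertex -2.906 -1.358 -1.389
vertex -1.789 0.122 -0.289
endloop
endfacet
facet normal -0.612 -0.119 0.782
outer loop
vertex -1.789 0.122 -0.289
vertex -2.906 -1.358 -1.389
vertex -1.495 -0.697 -0.183
endloop
endfacet
facet normal 0.716 0.336 0.612
outer loop
vertex -1.789 0.122 -0.289
vertex -1.495 -0.697 -0.183
vertex -1.085 -0.179 -0.947
endloop
endfacet
facet normal -0.716 -0.336 -0.612
outer loop
vertex -2.906 -1.358 -1.389
vertex -2.495 -0.841 -2.153
vertex -2.303 -1.787 -1.859
endloop
endfacet
facet normal -0.120 -0.805 0.581
outer loop
vertex -2.906 -1.358 -1.389
vertex -2.303 -1.787 -1.859
vertex -1.495 -0.697 -0.183
endloop
endfacet
facet normal -0.120 -0.805 0.581
outer loop
vertex -1.495 -0.697 -0.183
vertex -2.303 -1.787 -1.859
vertex -0.892 -1.126 -0.653
endloop
endfacet
facet normal 0.716 0.336 0.612
outer loop
vertex -1.495 -0.697 -0.183
vertex -0.892 -1.126 -0.653
vertex -1.085 -0.179 -0.947
endloop
endfacet
facet normal -0.716 -0.336 -0.612
outer loop
vertex -2.303 -1.787 -1.859
vertex -2.495 -0.841 -2.153
vertex -1.845 -1.503 -2.55
endloop
endfacet
facet normal 0.463 -0.885 -0.057
outer loop
vertex -2.303 -1.787 -1.859
vertex -1.845 -1.503 -2.55
vertex -0.892 -1.126 -0.653
endloop
endfacet
facet normal 0.463 -0.885 -0.057
outer loop
vertex -0.892 -1.126 -0.653
vertex -1.845 -1.503 -2.55
vertex -0.434 -0.842 -1.344
endloop
endfacet
facet normal 0.716 0.336 0.612
outer loop
vertex -0.892 -1.126 -0.653
vertex -0.434 -0.842 -1.344
vertex -1.085 -0.179 -0.947
endloop
endfacet
facet normal -0.716 -0.336 -0.612
outer loop
vertex -1.845 -1.503 -2.55
vertex -2.495 -0.841 -2.153
vertex -1.877 -0.72 -2.942
endloop
endfacet
facet normal 0.697 -0.298 -0.652
outer loop
vertex -1.845 -1.503 -2.55
vertex -1.877 -0.72 -2.942
vertex -0.434 -0.842 -1.344
endloop
endfacet
facet normal 0.697 -0.298 -0.652
outer loop
vertex -0.434 -0.842 -1.344
vertex -1.877 -0.72 -2.942
vertex -0.466 -0.059 -1.736
endloop
endfacet
facet normal 0.716 0.336 0.612
outer loop
vertex -0.434 -0.842 -1.344
vertex -0.466 -0.059 -1.736
vertex -1.085 -0.179 -0.947
endloop
endfacet
facet normal -0.509 -0.822 0.256
outer loop
vertex -1.709 -1.381 3.631
vertex -2.722 -0.645 3.979
vertex -2.009 -1.433 2.869
endloop
endfacet
facet normal 0.779 -0.566 -0.268
outer loop
vertex -1.118 0.005 2.421
vertex -1.709 -1.381 3.631
vertex -2.009 -1.433 2.869
endloop
endfacet
facet normal -0.509 -0.822 0.257
outer loop
vertex -2.009 -1.433 2.869
vertex -2.722 -0.645 3.979
vertex -3.022 -0.697 3.218
endloop
endfacet
facet normal -0.366 -0.063 -0.929
outer loop
vertex -3.022 -0.697 3.218
vertex -1.118 0.005 2.421
vertex -2.009 -1.433 2.869
endloop
endfacet
facet normal 0.365 0.063 0.929
outer loop
vertex -1.709 -1.381 3.631
vertex -1.831 0.793 3.531
vertex -2.722 -0.645 3.979
endloop
endfacet
facet normal 0.779 -0.567 -0.268
outer loop
vertex -0.818 0.057 3.182
vertex -1.709 -1.381 3.631
vertex -1.118 0.005 2.421
endloop
endfacet
facet normal 0.366 0.063 0.929
outer loop
vertex -0.818 0.057 3.182
vertex -1.831 0.793 3.531
vertex -1.709 -1.381 3.631
endloop
endfacet
facet normal -0.779 0.566 0.268
outer loop
vertex -2.722 -0.645 3.979
vertex -1.831 0.793 3.531
vertex -3.022 -0.697 3.218
endloop
endfacet
facet normal -0.365 -0.064 -0.929
outer loop
vertex -2.131 0.741 2.769
vertex -1.118 0.005 2.421
vertex -3.022 -0.697 3.218
endloop
endfacet
facet normal -0.779 0.567 0.268
outer loop
vertex -3.022 -0.697 3.218
vertex -1.831 0.793 3.531
vertex -2.131 0.741 2.769
endloop
endfacet
facet normal 0.509 0.822 -0.257
outer loop
vertex -2.131 0.741 2.769
vertex -0.818 0.057 3.182
vertex -1.118 0.005 2.421
endloop
endfacet
facet normal 0.509 0.822 -0.256
outer loop
vertex -1.831 0.793 3.531
vertex -0.818 0.057 3.182
vertex -2.131 0.741 2.769
endloop
endfacet

endsolid


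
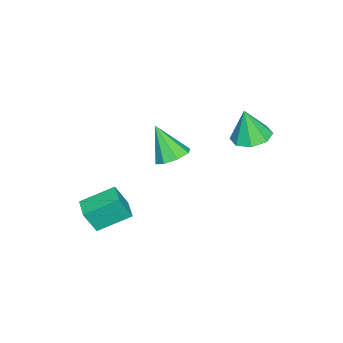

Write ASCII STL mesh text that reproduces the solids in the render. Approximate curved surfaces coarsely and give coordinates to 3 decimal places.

solid 
facet normal -0.028 0.210 -0.977
outer loop
vertex -1.024 2.942 -0.089
vertex -1.996 3.396 0.036
vertex -0.976 3.749 0.083
endloop
endfacet
facet normal 0.893 -0.144 0.425
outer loop
vertex -1.024 2.942 -0.089
vertex -0.976 3.749 0.083
vertex -1.944 3.004 1.864
endloop
endfacet
facet normal -0.027 0.209 -0.977
outer loop
vertex -0.976 3.749 0.083
vertex -1.996 3.396 0.036
vertex -1.526 4.349 0.227
endloop
endfacet
facet normal 0.671 0.480 0.565
outer loop
vertex -0.976 3.749 0.083
vertex -1.526 4.349 0.227
vertex -1.944 3.004 1.864
endloop
endfacet
facet normal -0.028 0.210 -0.977
outer loop
vertex -1.526 4.349 0.227
vertex -1.996 3.396 0.036
vertex -2.351 4.391 0.26
endloop
endfacet
facet normal 0.065 0.763 0.643
outer loop
vertex -1.526 4.349 0.227
vertex -2.351 4.391 0.26
vertex -1.944 3.004 1.864
endloop
endfacet
facet normal -0.027 0.210 -0.977
outer loop
vertex -2.351 4.391 0.26
vertex -1.996 3.396 0.036
vertex -2.968 3.85 0.161
endloop
endfacet
facet normal -0.574 0.542 0.614
outer loop
vertex -2.351 4.391 0.26
vertex -2.968 3.85 0.161
vertex -1.944 3.004 1.864
endloop
endfacet
facet normal -0.028 0.210 -0.977
outer loop
vertex -2.968 3.85 0.161
vertex -1.996 3.396 0.036
vertex -3.016 3.043 -0.011
endloop
endfacet
facet normal -0.867 -0.054 0.495
outer loop
vertex -2.968 3.85 0.161
vertex -3.016 3.043 -0.011
vertex -1.944 3.004 1.864
endloop
endfacet
facet normal -0.027 0.209 -0.977
outer loop
vertex -3.016 3.043 -0.011
vertex -1.996 3.396 0.036
vertex -2.466 2.442 -0.155
endloop
endfacet
facet normal -0.646 -0.676 0.355
outer loop
vertex -3.016 3.043 -0.011
vertex -2.466 2.442 -0.155
vertex -1.944 3.004 1.864
endloop
endfacet
facet normal -0.028 0.209 -0.977
outer loop
vertex -2.466 2.442 -0.155
vertex -1.996 3.396 0.036
vertex -1.641 2.401 -0.187
endloop
endfacet
facet normal -0.037 -0.960 0.277
outer loop
vertex -2.466 2.442 -0.155
vertex -1.641 2.401 -0.187
vertex -1.944 3.004 1.864
endloop
endfacet
facet normal -0.028 0.209 -0.977
outer loop
vertex -1.641 2.401 -0.187
vertex -1.996 3.396 0.036
vertex -1.024 2.942 -0.089
endloop
endfacet
facet normal 0.600 -0.739 0.306
outer loop
vertex -1.641 2.401 -0.187
vertex -1.024 2.942 -0.089
vertex -1.944 3.004 1.864
endloop
endfacet
facet normal 0.192 0.526 -0.829
outer loop
vertex -0.445 -0.582 -2.119
vertex -1.407 -0.482 -2.278
vertex -0.728 0.032 -1.795
endloop
endfacet
facet normal 0.758 0.005 0.652
outer loop
vertex -0.445 -0.582 -2.119
vertex -0.728 0.032 -1.795
vertex -1.813 -1.598 -0.522
endloop
endfacet
facet normal 0.191 0.526 -0.829
outer loop
vertex -0.728 0.032 -1.795
vertex -1.407 -0.482 -2.278
vertex -1.408 0.345 -1.753
endloop
endfacet
facet normal 0.270 0.474 0.838
outer loop
vertex -0.728 0.032 -1.795
vertex -1.408 0.345 -1.753
vertex -1.813 -1.598 -0.522
endloop
endfacet
facet normal 0.191 0.526 -0.829
outer loop
vertex -1.408 0.345 -1.753
vertex -1.407 -0.482 -2.278
vertex -2.088 0.173 -2.019
endloop
endfacet
facet normal -0.421 0.546 0.724
outer loop
vertex -1.408 0.345 -1.753
vertex -2.088 0.173 -2.019
vertex -1.813 -1.598 -0.522
endloop
endfacet
facet normal 0.191 0.526 -0.829
outer loop
vertex -2.088 0.173 -2.019
vertex -1.407 -0.482 -2.278
vertex -2.369 -0.383 -2.437
endloop
endfacet
facet normal -0.909 0.177 0.376
outer loop
vertex -2.088 0.173 -2.019
vertex -2.369 -0.383 -2.437
vertex -1.813 -1.598 -0.522
endloop
endfacet
facet normal 0.191 0.527 -0.828
outer loop
vertex -2.369 -0.383 -2.437
vertex -1.407 -0.482 -2.278
vertex -2.086 -0.997 -2.762
endloop
endfacet
facet normal -0.908 -0.418 -0.001
outer loop
vertex -2.369 -0.383 -2.437
vertex -2.086 -0.997 -2.762
vertex -1.813 -1.598 -0.522
endloop
endfacet
facet normal 0.192 0.526 -0.829
outer loop
vertex -2.086 -0.997 -2.762
vertex -1.407 -0.482 -2.278
vertex -1.406 -1.31 -2.803
endloop
endfacet
facet normal -0.420 -0.888 -0.187
outer loop
vertex -2.086 -0.997 -2.762
vertex -1.406 -1.31 -2.803
vertex -1.813 -1.598 -0.522
endloop
endfacet
facet normal 0.191 0.526 -0.829
outer loop
vertex -1.406 -1.31 -2.803
vertex -1.407 -0.482 -2.278
vertex -0.726 -1.138 -2.537
endloop
endfacet
facet normal 0.271 -0.960 -0.073
outer loop
vertex -1.406 -1.31 -2.803
vertex -0.726 -1.138 -2.537
vertex -1.813 -1.598 -0.522
endloop
endfacet
facet normal 0.192 0.526 -0.829
outer loop
vertex -0.726 -1.138 -2.537
vertex -1.407 -0.482 -2.278
vertex -0.445 -0.582 -2.119
endloop
endfacet
facet normal 0.759 -0.590 0.275
outer loop
vertex -0.726 -1.138 -2.537
vertex -0.445 -0.582 -2.119
vertex -1.813 -1.598 -0.522
endloop
endfacet
facet normal -0.839 -0.545 0.001
outer loop
vertex 4.073 -3.159 -2.13
vertex 3.126 -1.699 -1.317
vertex 3.733 -2.638 -3.462
endloop
endfacet
facet normal 0.493 -0.760 -0.423
outer loop
vertex 4.714 -2.001 -3.463
vertex 4.073 -3.159 -2.13
vertex 3.733 -2.638 -3.462
endloop
endfacet
facet normal -0.839 -0.545 0.001
outer loop
vertex 3.733 -2.638 -3.462
vertex 3.126 -1.699 -1.317
vertex 2.786 -1.178 -2.649
endloop
endfacet
facet normal -0.231 0.355 -0.906
outer loop
vertex 2.786 -1.178 -2.649
vertex 4.714 -2.001 -3.463
vertex 3.733 -2.638 -3.462
endloop
endfacet
facet normal 0.231 -0.355 0.906
outer loop
vertex 4.073 -3.159 -2.13
vertex 4.107 -1.062 -1.318
vertex 3.126 -1.699 -1.317
endloop
endfacet
facet normal 0.493 -0.760 -0.423
outer loop
vertex 5.054 -2.522 -2.131
vertex 4.073 -3.159 -2.13
vertex 4.714 -2.001 -3.463
endloop
endfacet
facet normal 0.231 -0.355 0.906
outer loop
vertex 5.054 -2.522 -2.131
vertex 4.107 -1.062 -1.318
vertex 4.073 -3.159 -2.13
endloop
endfacet
facet normal -0.493 0.760 0.423
outer loop
vertex 3.126 -1.699 -1.317
vertex 4.107 -1.062 -1.318
vertex 2.786 -1.178 -2.649
endloop
endfacet
facet normal -0.231 0.355 -0.906
outer loop
vertex 3.767 -0.541 -2.65
vertex 4.714 -2.001 -3.463
vertex 2.786 -1.178 -2.649
endloop
endfacet
facet normal -0.493 0.760 0.423
outer loop
vertex 2.786 -1.178 -2.649
vertex 4.107 -1.062 -1.318
vertex 3.767 -0.541 -2.65
endloop
endfacet
facet normal 0.839 0.545 -0.001
outer loop
vertex 3.767 -0.541 -2.65
vertex 5.054 -2.522 -2.131
vertex 4.714 -2.001 -3.463
endloop
endfacet
facet normal 0.839 0.545 -0.001
outer loop
vertex 4.107 -1.062 -1.318
vertex 5.054 -2.522 -2.131
vertex 3.767 -0.541 -2.65
endloop
endfacet

endsolid


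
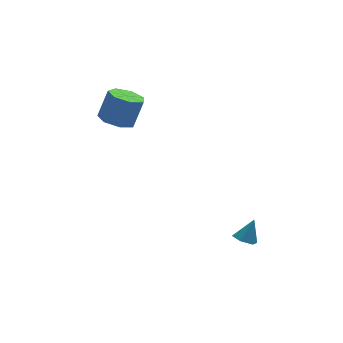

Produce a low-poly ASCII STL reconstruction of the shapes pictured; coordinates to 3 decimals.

solid 
facet normal -0.399 -0.127 -0.908
outer loop
vertex -2.637 2.407 0.097
vertex -3.086 3.036 0.206
vertex -2.37 2.997 -0.103
endloop
endfacet
facet normal 0.828 -0.476 -0.298
outer loop
vertex -2.637 2.407 0.097
vertex -2.37 2.997 -0.103
vertex -2.106 2.576 1.304
endloop
endfacet
facet normal 0.828 -0.476 -0.298
outer loop
vertex -2.106 2.576 1.304
vertex -2.37 2.997 -0.103
vertex -1.839 3.165 1.105
endloop
endfacet
facet normal 0.399 0.126 0.908
outer loop
vertex -2.106 2.576 1.304
vertex -1.839 3.165 1.105
vertex -2.554 3.204 1.414
endloop
endfacet
facet normal -0.399 -0.127 -0.908
outer loop
vertex -2.37 2.997 -0.103
vertex -3.086 3.036 0.206
vertex -2.642 3.615 -0.07
endloop
endfacet
facet normal 0.824 0.385 -0.416
outer loop
vertex -2.37 2.997 -0.103
vertex -2.642 3.615 -0.07
vertex -1.839 3.165 1.105
endloop
endfacet
facet normal 0.824 0.384 -0.416
outer loop
vertex -1.839 3.165 1.105
vertex -2.642 3.615 -0.07
vertex -2.111 3.784 1.138
endloop
endfacet
facet normal 0.399 0.127 0.908
outer loop
vertex -1.839 3.165 1.105
vertex -2.111 3.784 1.138
vertex -2.554 3.204 1.414
endloop
endfacet
facet normal -0.399 -0.127 -0.908
outer loop
vertex -2.642 3.615 -0.07
vertex -3.086 3.036 0.206
vertex -3.248 3.798 0.171
endloop
endfacet
facet normal 0.200 0.954 -0.221
outer loop
vertex -2.642 3.615 -0.07
vertex -3.248 3.798 0.171
vertex -2.111 3.784 1.138
endloop
endfacet
facet normal 0.199 0.955 -0.220
outer loop
vertex -2.111 3.784 1.138
vertex -3.248 3.798 0.171
vertex -2.717 3.966 1.379
endloop
endfacet
facet normal 0.399 0.127 0.908
outer loop
vertex -2.111 3.784 1.138
vertex -2.717 3.966 1.379
vertex -2.554 3.204 1.414
endloop
endfacet
facet normal -0.399 -0.127 -0.908
outer loop
vertex -3.248 3.798 0.171
vertex -3.086 3.036 0.206
vertex -3.731 3.406 0.438
endloop
endfacet
facet normal -0.576 0.805 0.141
outer loop
vertex -3.248 3.798 0.171
vertex -3.731 3.406 0.438
vertex -2.717 3.966 1.379
endloop
endfacet
facet normal -0.575 0.806 0.140
outer loop
vertex -2.717 3.966 1.379
vertex -3.731 3.406 0.438
vertex -3.2 3.575 1.646
endloop
endfacet
facet normal 0.399 0.127 0.908
outer loop
vertex -2.717 3.966 1.379
vertex -3.2 3.575 1.646
vertex -2.554 3.204 1.414
endloop
endfacet
facet normal -0.400 -0.128 -0.908
outer loop
vertex -3.731 3.406 0.438
vertex -3.086 3.036 0.206
vertex -3.728 2.736 0.531
endloop
endfacet
facet normal -0.917 0.051 0.396
outer loop
vertex -3.731 3.406 0.438
vertex -3.728 2.736 0.531
vertex -3.2 3.575 1.646
endloop
endfacet
facet normal -0.917 0.050 0.396
outer loop
vertex -3.2 3.575 1.646
vertex -3.728 2.736 0.531
vertex -3.197 2.904 1.738
endloop
endfacet
facet normal 0.399 0.126 0.908
outer loop
vertex -3.2 3.575 1.646
vertex -3.197 2.904 1.738
vertex -2.554 3.204 1.414
endloop
endfacet
facet normal -0.400 -0.126 -0.908
outer loop
vertex -3.728 2.736 0.531
vertex -3.086 3.036 0.206
vertex -3.241 2.291 0.378
endloop
endfacet
facet normal -0.568 -0.743 0.353
outer loop
vertex -3.728 2.736 0.531
vertex -3.241 2.291 0.378
vertex -3.197 2.904 1.738
endloop
endfacet
facet normal -0.568 -0.744 0.354
outer loop
vertex -3.197 2.904 1.738
vertex -3.241 2.291 0.378
vertex -2.71 2.46 1.586
endloop
endfacet
facet normal 0.399 0.126 0.908
outer loop
vertex -3.197 2.904 1.738
vertex -2.71 2.46 1.586
vertex -2.554 3.204 1.414
endloop
endfacet
facet normal -0.398 -0.127 -0.908
outer loop
vertex -3.241 2.291 0.378
vertex -3.086 3.036 0.206
vertex -2.637 2.407 0.097
endloop
endfacet
facet normal 0.209 -0.977 0.045
outer loop
vertex -3.241 2.291 0.378
vertex -2.637 2.407 0.097
vertex -2.71 2.46 1.586
endloop
endfacet
facet normal 0.209 -0.977 0.045
outer loop
vertex -2.71 2.46 1.586
vertex -2.637 2.407 0.097
vertex -2.106 2.576 1.304
endloop
endfacet
facet normal 0.400 0.126 0.908
outer loop
vertex -2.71 2.46 1.586
vertex -2.106 2.576 1.304
vertex -2.554 3.204 1.414
endloop
endfacet
facet normal -0.489 -0.203 -0.849
outer loop
vertex 0.573 -2.281 -4.498
vertex 0.131 -2.074 -4.293
vertex 0.468 -1.765 -4.561
endloop
endfacet
facet normal 0.975 0.184 -0.122
outer loop
vertex 0.573 -2.281 -4.498
vertex 0.468 -1.765 -4.561
vertex 0.629 -1.866 -3.427
endloop
endfacet
facet normal -0.490 -0.202 -0.848
outer loop
vertex 0.468 -1.765 -4.561
vertex 0.131 -2.074 -4.293
vertex 0.026 -1.558 -4.355
endloop
endfacet
facet normal 0.431 0.902 0.019
outer loop
vertex 0.468 -1.765 -4.561
vertex 0.026 -1.558 -4.355
vertex 0.629 -1.866 -3.427
endloop
endfacet
facet normal -0.489 -0.202 -0.849
outer loop
vertex 0.026 -1.558 -4.355
vertex 0.131 -2.074 -4.293
vertex -0.312 -1.866 -4.087
endloop
endfacet
facet normal -0.343 0.802 0.489
outer loop
vertex 0.026 -1.558 -4.355
vertex -0.312 -1.866 -4.087
vertex 0.629 -1.866 -3.427
endloop
endfacet
facet normal -0.490 -0.203 -0.848
outer loop
vertex -0.312 -1.866 -4.087
vertex 0.131 -2.074 -4.293
vertex -0.207 -2.382 -4.024
endloop
endfacet
facet normal -0.574 -0.017 0.819
outer loop
vertex -0.312 -1.866 -4.087
vertex -0.207 -2.382 -4.024
vertex 0.629 -1.866 -3.427
endloop
endfacet
facet normal -0.489 -0.204 -0.848
outer loop
vertex -0.207 -2.382 -4.024
vertex 0.131 -2.074 -4.293
vertex 0.236 -2.589 -4.23
endloop
endfacet
facet normal -0.029 -0.736 0.677
outer loop
vertex -0.207 -2.382 -4.024
vertex 0.236 -2.589 -4.23
vertex 0.629 -1.866 -3.427
endloop
endfacet
facet normal -0.489 -0.203 -0.848
outer loop
vertex 0.236 -2.589 -4.23
vertex 0.131 -2.074 -4.293
vertex 0.573 -2.281 -4.498
endloop
endfacet
facet normal 0.745 -0.635 0.207
outer loop
vertex 0.236 -2.589 -4.23
vertex 0.573 -2.281 -4.498
vertex 0.629 -1.866 -3.427
endloop
endfacet

endsolid


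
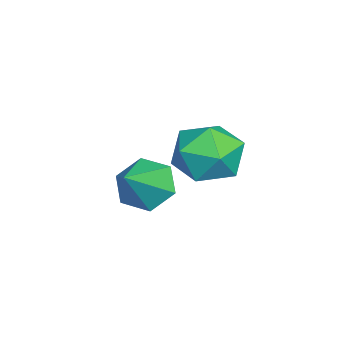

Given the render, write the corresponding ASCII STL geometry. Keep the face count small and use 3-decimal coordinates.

solid 
facet normal -0.981 0.168 -0.097
outer loop
vertex -0.662 1.847 -0.396
vertex -0.863 0.722 -0.308
vertex -0.844 1.376 0.633
endloop
endfacet
facet normal -0.658 0.722 0.214
outer loop
vertex -0.662 1.847 -0.396
vertex -0.844 1.376 0.633
vertex -0.023 2.164 0.5
endloop
endfacet
facet normal -0.153 0.961 -0.231
outer loop
vertex -0.662 1.847 -0.396
vertex -0.023 2.164 0.5
vertex 0.467 1.996 -0.523
endloop
endfacet
facet normal -0.165 0.553 -0.816
outer loop
vertex -0.662 1.847 -0.396
vertex 0.467 1.996 -0.523
vertex -0.053 1.105 -1.022
endloop
endfacet
facet normal -0.677 0.064 -0.734
outer loop
vertex -0.662 1.847 -0.396
vertex -0.053 1.105 -1.022
vertex -0.863 0.722 -0.308
endloop
endfacet
facet normal -0.336 0.486 0.806
outer loop
vertex -0.023 2.164 0.5
vertex -0.844 1.376 0.633
vertex 0.173 1.235 1.142
endloop
endfacet
facet normal -0.860 -0.411 0.303
outer loop
vertex -0.844 1.376 0.633
vertex -0.863 0.722 -0.308
vertex -0.347 0.344 0.643
endloop
endfacet
facet normal -0.367 -0.580 -0.727
outer loop
vertex -0.863 0.722 -0.308
vertex -0.053 1.105 -1.022
vertex 0.143 0.176 -0.38
endloop
endfacet
facet normal 0.461 0.214 -0.861
outer loop
vertex -0.053 1.105 -1.022
vertex 0.467 1.996 -0.523
vertex 0.964 0.964 -0.513
endloop
endfacet
facet normal 0.480 0.873 0.087
outer loop
vertex 0.467 1.996 -0.523
vertex -0.023 2.164 0.5
vertex 0.983 1.618 0.428
endloop
endfacet
facet normal 0.165 -0.553 0.816
outer loop
vertex 0.782 0.493 0.516
vertex 0.173 1.235 1.142
vertex -0.347 0.344 0.643
endloop
endfacet
facet normal 0.153 -0.961 0.231
outer loop
vertex 0.782 0.493 0.516
vertex -0.347 0.344 0.643
vertex 0.143 0.176 -0.38
endloop
endfacet
facet normal 0.658 -0.722 -0.214
outer loop
vertex 0.782 0.493 0.516
vertex 0.143 0.176 -0.38
vertex 0.964 0.964 -0.513
endloop
endfacet
facet normal 0.981 -0.168 0.097
outer loop
vertex 0.782 0.493 0.516
vertex 0.964 0.964 -0.513
vertex 0.983 1.618 0.428
endloop
endfacet
facet normal 0.677 -0.064 0.734
outer loop
vertex 0.782 0.493 0.516
vertex 0.983 1.618 0.428
vertex 0.173 1.235 1.142
endloop
endfacet
facet normal -0.461 -0.214 0.861
outer loop
vertex -0.347 0.344 0.643
vertex 0.173 1.235 1.142
vertex -0.844 1.376 0.633
endloop
endfacet
facet normal -0.480 -0.873 -0.087
outer loop
vertex 0.143 0.176 -0.38
vertex -0.347 0.344 0.643
vertex -0.863 0.722 -0.308
endloop
endfacet
facet normal 0.336 -0.486 -0.806
outer loop
vertex 0.964 0.964 -0.513
vertex 0.143 0.176 -0.38
vertex -0.053 1.105 -1.022
endloop
endfacet
facet normal 0.860 0.411 -0.303
outer loop
vertex 0.983 1.618 0.428
vertex 0.964 0.964 -0.513
vertex 0.467 1.996 -0.523
endloop
endfacet
facet normal 0.367 0.580 0.727
outer loop
vertex 0.173 1.235 1.142
vertex 0.983 1.618 0.428
vertex -0.023 2.164 0.5
endloop
endfacet
facet normal -0.750 0.233 -0.619
outer loop
vertex -1.605 -0.679 -3.549
vertex -2.26 -0.915 -2.845
vertex -1.917 0.011 -2.912
endloop
endfacet
facet normal 0.851 0.508 -0.133
outer loop
vertex -1.605 -0.679 -3.549
vertex -1.917 0.011 -2.912
vertex -0.94 -1.325 -1.755
endloop
endfacet
facet normal -0.750 0.233 -0.619
outer loop
vertex -1.917 0.011 -2.912
vertex -2.26 -0.915 -2.845
vertex -2.572 -0.225 -2.208
endloop
endfacet
facet normal 0.344 0.746 0.570
outer loop
vertex -1.917 0.011 -2.912
vertex -2.572 -0.225 -2.208
vertex -0.94 -1.325 -1.755
endloop
endfacet
facet normal -0.750 0.233 -0.619
outer loop
vertex -2.572 -0.225 -2.208
vertex -2.26 -0.915 -2.845
vertex -2.915 -1.151 -2.141
endloop
endfacet
facet normal -0.178 0.137 0.974
outer loop
vertex -2.572 -0.225 -2.208
vertex -2.915 -1.151 -2.141
vertex -0.94 -1.325 -1.755
endloop
endfacet
facet normal -0.750 0.233 -0.620
outer loop
vertex -2.915 -1.151 -2.141
vertex -2.26 -0.915 -2.845
vertex -2.603 -1.842 -2.778
endloop
endfacet
facet normal -0.195 -0.711 0.676
outer loop
vertex -2.915 -1.151 -2.141
vertex -2.603 -1.842 -2.778
vertex -0.94 -1.325 -1.755
endloop
endfacet
facet normal -0.750 0.233 -0.619
outer loop
vertex -2.603 -1.842 -2.778
vertex -2.26 -0.915 -2.845
vertex -1.948 -1.605 -3.482
endloop
endfacet
facet normal 0.313 -0.949 -0.029
outer loop
vertex -2.603 -1.842 -2.778
vertex -1.948 -1.605 -3.482
vertex -0.94 -1.325 -1.755
endloop
endfacet
facet normal -0.750 0.233 -0.619
outer loop
vertex -1.948 -1.605 -3.482
vertex -2.26 -0.915 -2.845
vertex -1.605 -0.679 -3.549
endloop
endfacet
facet normal 0.835 -0.341 -0.432
outer loop
vertex -1.948 -1.605 -3.482
vertex -1.605 -0.679 -3.549
vertex -0.94 -1.325 -1.755
endloop
endfacet

endsolid


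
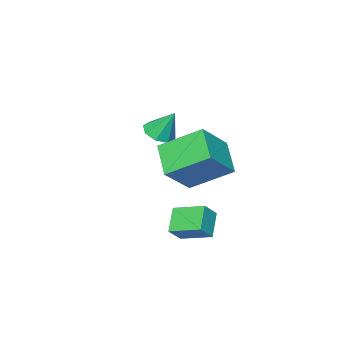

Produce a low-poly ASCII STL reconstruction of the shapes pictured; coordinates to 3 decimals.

solid 
facet normal -0.704 0.017 -0.710
outer loop
vertex 2.979 -0.0 -0.777
vertex 2.572 1.3 -0.343
vertex 3.786 0.516 -1.565
endloop
endfacet
facet normal 0.285 -0.909 -0.304
outer loop
vertex 4.448 0.5 -0.897
vertex 2.979 -0.0 -0.777
vertex 3.786 0.516 -1.565
endloop
endfacet
facet normal -0.704 0.017 -0.710
outer loop
vertex 3.786 0.516 -1.565
vertex 2.572 1.3 -0.343
vertex 3.379 1.816 -1.13
endloop
endfacet
facet normal 0.651 0.416 -0.635
outer loop
vertex 3.379 1.816 -1.13
vertex 4.448 0.5 -0.897
vertex 3.786 0.516 -1.565
endloop
endfacet
facet normal -0.651 -0.416 0.635
outer loop
vertex 2.979 -0.0 -0.777
vertex 3.234 1.284 0.325
vertex 2.572 1.3 -0.343
endloop
endfacet
facet normal 0.285 -0.909 -0.304
outer loop
vertex 3.641 -0.016 -0.11
vertex 2.979 -0.0 -0.777
vertex 4.448 0.5 -0.897
endloop
endfacet
facet normal -0.650 -0.416 0.635
outer loop
vertex 3.641 -0.016 -0.11
vertex 3.234 1.284 0.325
vertex 2.979 -0.0 -0.777
endloop
endfacet
facet normal -0.285 0.909 0.304
outer loop
vertex 2.572 1.3 -0.343
vertex 3.234 1.284 0.325
vertex 3.379 1.816 -1.13
endloop
endfacet
facet normal 0.650 0.416 -0.636
outer loop
vertex 4.041 1.8 -0.463
vertex 4.448 0.5 -0.897
vertex 3.379 1.816 -1.13
endloop
endfacet
facet normal -0.284 0.909 0.304
outer loop
vertex 3.379 1.816 -1.13
vertex 3.234 1.284 0.325
vertex 4.041 1.8 -0.463
endloop
endfacet
facet normal 0.704 -0.017 0.710
outer loop
vertex 4.041 1.8 -0.463
vertex 3.641 -0.016 -0.11
vertex 4.448 0.5 -0.897
endloop
endfacet
facet normal 0.704 -0.017 0.710
outer loop
vertex 3.234 1.284 0.325
vertex 3.641 -0.016 -0.11
vertex 4.041 1.8 -0.463
endloop
endfacet
facet normal 0.119 -0.489 -0.864
outer loop
vertex 1.532 -3.546 2.111
vertex 0.807 -3.438 1.95
vertex 1.441 -3.058 1.822
endloop
endfacet
facet normal 0.834 0.388 0.392
outer loop
vertex 1.532 -3.546 2.111
vertex 1.441 -3.058 1.822
vertex 0.633 -2.722 3.21
endloop
endfacet
facet normal 0.119 -0.490 -0.864
outer loop
vertex 1.441 -3.058 1.822
vertex 0.807 -3.438 1.95
vertex 0.98 -2.793 1.608
endloop
endfacet
facet normal 0.475 0.878 0.064
outer loop
vertex 1.441 -3.058 1.822
vertex 0.98 -2.793 1.608
vertex 0.633 -2.722 3.21
endloop
endfacet
facet normal 0.119 -0.490 -0.864
outer loop
vertex 0.98 -2.793 1.608
vertex 0.807 -3.438 1.95
vertex 0.417 -2.905 1.594
endloop
endfacet
facet normal -0.192 0.978 -0.085
outer loop
vertex 0.98 -2.793 1.608
vertex 0.417 -2.905 1.594
vertex 0.633 -2.722 3.21
endloop
endfacet
facet normal 0.120 -0.489 -0.864
outer loop
vertex 0.417 -2.905 1.594
vertex 0.807 -3.438 1.95
vertex 0.083 -3.33 1.788
endloop
endfacet
facet normal -0.778 0.627 0.033
outer loop
vertex 0.417 -2.905 1.594
vertex 0.083 -3.33 1.788
vertex 0.633 -2.722 3.21
endloop
endfacet
facet normal 0.120 -0.490 -0.863
outer loop
vertex 0.083 -3.33 1.788
vertex 0.807 -3.438 1.95
vertex 0.173 -3.817 2.077
endloop
endfacet
facet normal -0.937 0.033 0.348
outer loop
vertex 0.083 -3.33 1.788
vertex 0.173 -3.817 2.077
vertex 0.633 -2.722 3.21
endloop
endfacet
facet normal 0.120 -0.490 -0.864
outer loop
vertex 0.173 -3.817 2.077
vertex 0.807 -3.438 1.95
vertex 0.635 -4.083 2.292
endloop
endfacet
facet normal -0.578 -0.457 0.676
outer loop
vertex 0.173 -3.817 2.077
vertex 0.635 -4.083 2.292
vertex 0.633 -2.722 3.21
endloop
endfacet
facet normal 0.120 -0.490 -0.864
outer loop
vertex 0.635 -4.083 2.292
vertex 0.807 -3.438 1.95
vertex 1.198 -3.97 2.306
endloop
endfacet
facet normal 0.091 -0.557 0.826
outer loop
vertex 0.635 -4.083 2.292
vertex 1.198 -3.97 2.306
vertex 0.633 -2.722 3.21
endloop
endfacet
facet normal 0.119 -0.491 -0.863
outer loop
vertex 1.198 -3.97 2.306
vertex 0.807 -3.438 1.95
vertex 1.532 -3.546 2.111
endloop
endfacet
facet normal 0.676 -0.207 0.708
outer loop
vertex 1.198 -3.97 2.306
vertex 1.532 -3.546 2.111
vertex 0.633 -2.722 3.21
endloop
endfacet
facet normal -0.456 0.723 0.519
outer loop
vertex 3.457 1.348 4.615
vertex 4.265 2.474 3.757
vertex 2.104 1.38 3.382
endloop
endfacet
facet normal -0.496 -0.691 0.526
outer loop
vertex 3.035 -0.094 2.323
vertex 3.457 1.348 4.615
vertex 2.104 1.38 3.382
endloop
endfacet
facet normal -0.456 0.723 0.520
outer loop
vertex 2.104 1.38 3.382
vertex 4.265 2.474 3.757
vertex 2.913 2.507 2.525
endloop
endfacet
facet normal -0.739 0.018 -0.674
outer loop
vertex 2.913 2.507 2.525
vertex 3.035 -0.094 2.323
vertex 2.104 1.38 3.382
endloop
endfacet
facet normal 0.739 -0.017 0.673
outer loop
vertex 3.457 1.348 4.615
vertex 5.196 1.0 2.698
vertex 4.265 2.474 3.757
endloop
endfacet
facet normal -0.496 -0.691 0.526
outer loop
vertex 4.387 -0.127 3.555
vertex 3.457 1.348 4.615
vertex 3.035 -0.094 2.323
endloop
endfacet
facet normal 0.739 -0.018 0.674
outer loop
vertex 4.387 -0.127 3.555
vertex 5.196 1.0 2.698
vertex 3.457 1.348 4.615
endloop
endfacet
facet normal 0.496 0.691 -0.526
outer loop
vertex 4.265 2.474 3.757
vertex 5.196 1.0 2.698
vertex 2.913 2.507 2.525
endloop
endfacet
facet normal -0.739 0.018 -0.673
outer loop
vertex 3.843 1.032 1.465
vertex 3.035 -0.094 2.323
vertex 2.913 2.507 2.525
endloop
endfacet
facet normal 0.496 0.691 -0.526
outer loop
vertex 2.913 2.507 2.525
vertex 5.196 1.0 2.698
vertex 3.843 1.032 1.465
endloop
endfacet
facet normal 0.456 -0.723 -0.519
outer loop
vertex 3.843 1.032 1.465
vertex 4.387 -0.127 3.555
vertex 3.035 -0.094 2.323
endloop
endfacet
facet normal 0.456 -0.723 -0.519
outer loop
vertex 5.196 1.0 2.698
vertex 4.387 -0.127 3.555
vertex 3.843 1.032 1.465
endloop
endfacet

endsolid


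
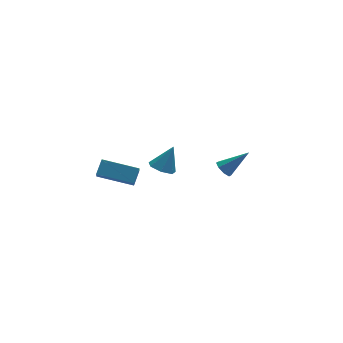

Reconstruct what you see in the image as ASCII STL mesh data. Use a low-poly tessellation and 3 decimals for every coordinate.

solid 
facet normal -0.472 -0.166 -0.866
outer loop
vertex -0.762 -0.262 1.953
vertex -1.284 -0.708 2.323
vertex -1.308 0.06 2.189
endloop
endfacet
facet normal 0.518 0.855 0.033
outer loop
vertex -0.762 -0.262 1.953
vertex -1.308 0.06 2.189
vertex -0.556 -0.452 3.657
endloop
endfacet
facet normal -0.472 -0.166 -0.866
outer loop
vertex -1.308 0.06 2.189
vertex -1.284 -0.708 2.323
vertex -1.836 -0.197 2.526
endloop
endfacet
facet normal -0.179 0.897 0.404
outer loop
vertex -1.308 0.06 2.189
vertex -1.836 -0.197 2.526
vertex -0.556 -0.452 3.657
endloop
endfacet
facet normal -0.473 -0.167 -0.865
outer loop
vertex -1.836 -0.197 2.526
vertex -1.284 -0.708 2.323
vertex -1.948 -0.838 2.711
endloop
endfacet
facet normal -0.592 0.317 0.741
outer loop
vertex -1.836 -0.197 2.526
vertex -1.948 -0.838 2.711
vertex -0.556 -0.452 3.657
endloop
endfacet
facet normal -0.473 -0.167 -0.865
outer loop
vertex -1.948 -0.838 2.711
vertex -1.284 -0.708 2.323
vertex -1.56 -1.382 2.604
endloop
endfacet
facet normal -0.413 -0.450 0.792
outer loop
vertex -1.948 -0.838 2.711
vertex -1.56 -1.382 2.604
vertex -0.556 -0.452 3.657
endloop
endfacet
facet normal -0.473 -0.167 -0.865
outer loop
vertex -1.56 -1.382 2.604
vertex -1.284 -0.708 2.323
vertex -0.963 -1.419 2.285
endloop
endfacet
facet normal 0.224 -0.827 0.516
outer loop
vertex -1.56 -1.382 2.604
vertex -0.963 -1.419 2.285
vertex -0.556 -0.452 3.657
endloop
endfacet
facet normal -0.471 -0.166 -0.866
outer loop
vertex -0.963 -1.419 2.285
vertex -1.284 -0.708 2.323
vertex -0.608 -0.92 1.996
endloop
endfacet
facet normal 0.841 -0.527 0.122
outer loop
vertex -0.963 -1.419 2.285
vertex -0.608 -0.92 1.996
vertex -0.556 -0.452 3.657
endloop
endfacet
facet normal -0.471 -0.167 -0.866
outer loop
vertex -0.608 -0.92 1.996
vertex -1.284 -0.708 2.323
vertex -0.762 -0.262 1.953
endloop
endfacet
facet normal 0.971 0.221 -0.093
outer loop
vertex -0.608 -0.92 1.996
vertex -0.762 -0.262 1.953
vertex -0.556 -0.452 3.657
endloop
endfacet
facet normal -0.748 0.118 -0.654
outer loop
vertex 3.221 0.928 -0.708
vertex 2.87 1.158 -0.265
vertex 3.261 1.392 -0.67
endloop
endfacet
facet normal 0.850 -0.030 -0.525
outer loop
vertex 3.221 0.928 -0.708
vertex 3.261 1.392 -0.67
vertex 4.23 0.942 0.925
endloop
endfacet
facet normal -0.748 0.118 -0.654
outer loop
vertex 3.261 1.392 -0.67
vertex 2.87 1.158 -0.265
vertex 3.072 1.718 -0.395
endloop
endfacet
facet normal 0.724 0.639 -0.260
outer loop
vertex 3.261 1.392 -0.67
vertex 3.072 1.718 -0.395
vertex 4.23 0.942 0.925
endloop
endfacet
facet normal -0.748 0.119 -0.652
outer loop
vertex 3.072 1.718 -0.395
vertex 2.87 1.158 -0.265
vertex 2.765 1.717 -0.043
endloop
endfacet
facet normal 0.305 0.913 0.269
outer loop
vertex 3.072 1.718 -0.395
vertex 2.765 1.717 -0.043
vertex 4.23 0.942 0.925
endloop
endfacet
facet normal -0.747 0.119 -0.654
outer loop
vertex 2.765 1.717 -0.043
vertex 2.87 1.158 -0.265
vertex 2.519 1.387 0.178
endloop
endfacet
facet normal -0.166 0.631 0.757
outer loop
vertex 2.765 1.717 -0.043
vertex 2.519 1.387 0.178
vertex 4.23 0.942 0.925
endloop
endfacet
facet normal -0.747 0.120 -0.654
outer loop
vertex 2.519 1.387 0.178
vertex 2.87 1.158 -0.265
vertex 2.478 0.924 0.14
endloop
endfacet
facet normal -0.408 -0.039 0.912
outer loop
vertex 2.519 1.387 0.178
vertex 2.478 0.924 0.14
vertex 4.23 0.942 0.925
endloop
endfacet
facet normal -0.747 0.119 -0.654
outer loop
vertex 2.478 0.924 0.14
vertex 2.87 1.158 -0.265
vertex 2.667 0.597 -0.135
endloop
endfacet
facet normal -0.283 -0.708 0.647
outer loop
vertex 2.478 0.924 0.14
vertex 2.667 0.597 -0.135
vertex 4.23 0.942 0.925
endloop
endfacet
facet normal -0.747 0.119 -0.655
outer loop
vertex 2.667 0.597 -0.135
vertex 2.87 1.158 -0.265
vertex 2.975 0.599 -0.486
endloop
endfacet
facet normal 0.138 -0.984 0.116
outer loop
vertex 2.667 0.597 -0.135
vertex 2.975 0.599 -0.486
vertex 4.23 0.942 0.925
endloop
endfacet
facet normal -0.748 0.118 -0.654
outer loop
vertex 2.975 0.599 -0.486
vertex 2.87 1.158 -0.265
vertex 3.221 0.928 -0.708
endloop
endfacet
facet normal 0.607 -0.703 -0.369
outer loop
vertex 2.975 0.599 -0.486
vertex 3.221 0.928 -0.708
vertex 4.23 0.942 0.925
endloop
endfacet
facet normal -0.494 -0.573 -0.654
outer loop
vertex -2.909 -1.0 1.728
vertex -4.645 0.001 2.161
vertex -2.699 -0.302 0.958
endloop
endfacet
facet normal 0.847 -0.488 -0.212
outer loop
vertex -2.215 0.259 1.599
vertex -2.909 -1.0 1.728
vertex -2.699 -0.302 0.958
endloop
endfacet
facet normal -0.493 -0.574 -0.654
outer loop
vertex -2.699 -0.302 0.958
vertex -4.645 0.001 2.161
vertex -4.435 0.698 1.391
endloop
endfacet
facet normal 0.198 0.659 -0.726
outer loop
vertex -4.435 0.698 1.391
vertex -2.215 0.259 1.599
vertex -2.699 -0.302 0.958
endloop
endfacet
facet normal -0.199 -0.658 0.726
outer loop
vertex -2.909 -1.0 1.728
vertex -4.161 0.562 2.802
vertex -4.645 0.001 2.161
endloop
endfacet
facet normal 0.847 -0.488 -0.211
outer loop
vertex -2.425 -0.438 2.369
vertex -2.909 -1.0 1.728
vertex -2.215 0.259 1.599
endloop
endfacet
facet normal -0.198 -0.658 0.726
outer loop
vertex -2.425 -0.438 2.369
vertex -4.161 0.562 2.802
vertex -2.909 -1.0 1.728
endloop
endfacet
facet normal -0.846 0.489 0.211
outer loop
vertex -4.645 0.001 2.161
vertex -4.161 0.562 2.802
vertex -4.435 0.698 1.391
endloop
endfacet
facet normal 0.198 0.658 -0.727
outer loop
vertex -3.951 1.26 2.032
vertex -2.215 0.259 1.599
vertex -4.435 0.698 1.391
endloop
endfacet
facet normal -0.847 0.488 0.211
outer loop
vertex -4.435 0.698 1.391
vertex -4.161 0.562 2.802
vertex -3.951 1.26 2.032
endloop
endfacet
facet normal 0.494 0.573 0.654
outer loop
vertex -3.951 1.26 2.032
vertex -2.425 -0.438 2.369
vertex -2.215 0.259 1.599
endloop
endfacet
facet normal 0.493 0.573 0.654
outer loop
vertex -4.161 0.562 2.802
vertex -2.425 -0.438 2.369
vertex -3.951 1.26 2.032
endloop
endfacet

endsolid
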